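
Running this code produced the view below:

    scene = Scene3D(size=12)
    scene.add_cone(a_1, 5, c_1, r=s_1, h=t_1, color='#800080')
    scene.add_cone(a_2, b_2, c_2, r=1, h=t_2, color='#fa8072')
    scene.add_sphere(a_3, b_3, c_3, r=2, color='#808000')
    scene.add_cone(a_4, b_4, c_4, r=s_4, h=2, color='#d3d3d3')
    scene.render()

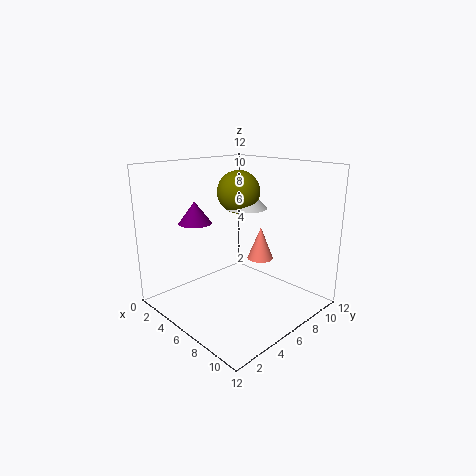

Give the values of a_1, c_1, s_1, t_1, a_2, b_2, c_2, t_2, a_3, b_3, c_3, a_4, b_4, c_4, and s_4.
a_1 = 1.5; c_1 = 6.5; s_1 = 1.5; t_1 = 2; a_2 = 8.5; b_2 = 6; c_2 = 5; t_2 = 2.5; a_3 = 3; b_3 = 9; c_3 = 9; a_4 = 3.5; b_4 = 9.5; c_4 = 7.5; s_4 = 2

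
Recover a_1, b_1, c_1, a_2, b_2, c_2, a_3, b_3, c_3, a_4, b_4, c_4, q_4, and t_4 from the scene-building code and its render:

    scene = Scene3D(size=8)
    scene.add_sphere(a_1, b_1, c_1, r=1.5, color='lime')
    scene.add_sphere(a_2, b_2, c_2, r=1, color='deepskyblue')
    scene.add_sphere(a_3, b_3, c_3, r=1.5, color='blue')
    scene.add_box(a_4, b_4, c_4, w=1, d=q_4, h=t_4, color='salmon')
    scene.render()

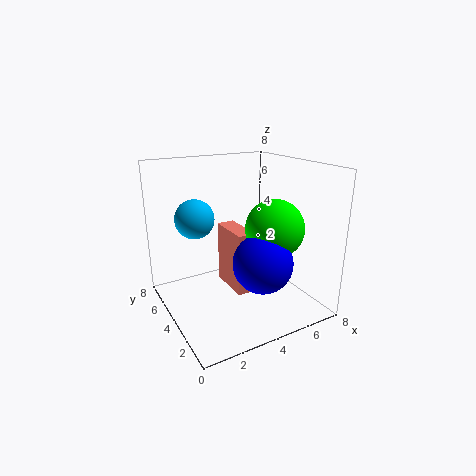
a_1 = 5
b_1 = 2
c_1 = 5
a_2 = 1.5
b_2 = 4
c_2 = 5.5
a_3 = 4
b_3 = 1.5
c_3 = 3.5
a_4 = 3.5
b_4 = 3
c_4 = 1
q_4 = 2.5
t_4 = 3.5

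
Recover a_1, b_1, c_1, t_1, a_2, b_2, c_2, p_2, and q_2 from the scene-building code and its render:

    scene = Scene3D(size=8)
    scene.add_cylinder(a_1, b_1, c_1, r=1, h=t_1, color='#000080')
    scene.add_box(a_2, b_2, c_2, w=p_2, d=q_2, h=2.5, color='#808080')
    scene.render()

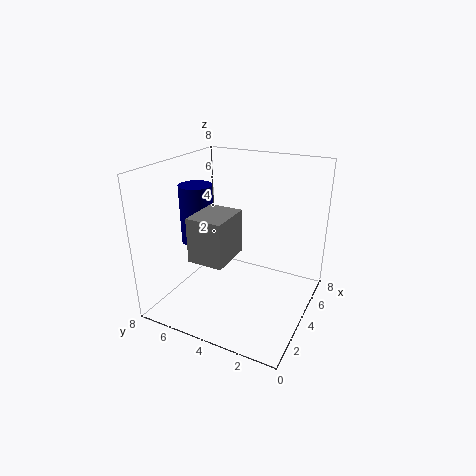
a_1 = 4.5, b_1 = 7, c_1 = 3, t_1 = 3.5, a_2 = 2, b_2 = 4, c_2 = 3, p_2 = 2.5, q_2 = 2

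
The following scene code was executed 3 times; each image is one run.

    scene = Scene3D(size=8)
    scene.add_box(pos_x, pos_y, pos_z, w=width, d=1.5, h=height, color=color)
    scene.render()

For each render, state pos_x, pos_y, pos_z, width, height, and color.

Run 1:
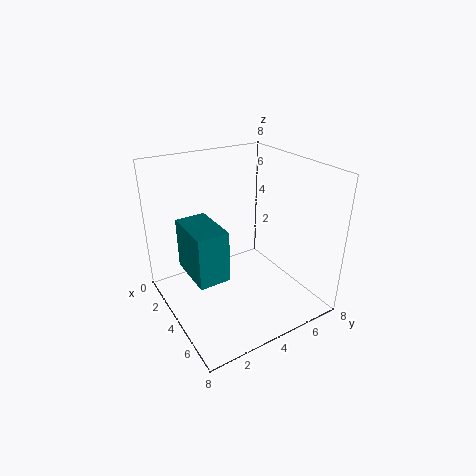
pos_x = 4
pos_y = 0.5
pos_z = 3.5
width = 2.5
height = 2.5
color = 'teal'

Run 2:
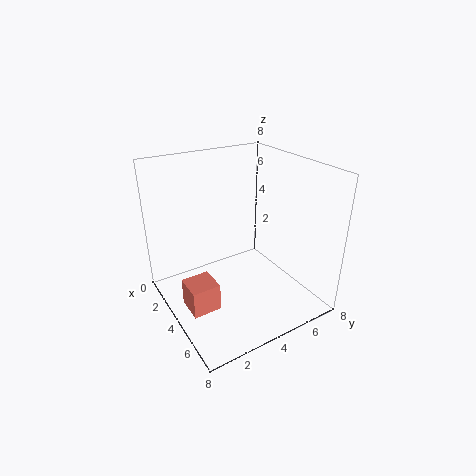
pos_x = 4
pos_y = 0.5
pos_z = 1
width = 1.5
height = 1.5
color = 'salmon'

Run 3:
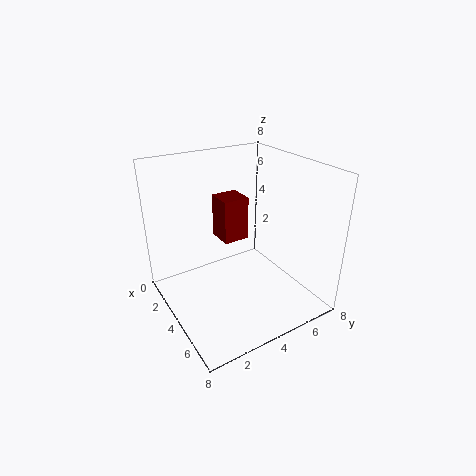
pos_x = 2
pos_y = 3.5
pos_z = 3.5
width = 1.5
height = 2.5
color = 'maroon'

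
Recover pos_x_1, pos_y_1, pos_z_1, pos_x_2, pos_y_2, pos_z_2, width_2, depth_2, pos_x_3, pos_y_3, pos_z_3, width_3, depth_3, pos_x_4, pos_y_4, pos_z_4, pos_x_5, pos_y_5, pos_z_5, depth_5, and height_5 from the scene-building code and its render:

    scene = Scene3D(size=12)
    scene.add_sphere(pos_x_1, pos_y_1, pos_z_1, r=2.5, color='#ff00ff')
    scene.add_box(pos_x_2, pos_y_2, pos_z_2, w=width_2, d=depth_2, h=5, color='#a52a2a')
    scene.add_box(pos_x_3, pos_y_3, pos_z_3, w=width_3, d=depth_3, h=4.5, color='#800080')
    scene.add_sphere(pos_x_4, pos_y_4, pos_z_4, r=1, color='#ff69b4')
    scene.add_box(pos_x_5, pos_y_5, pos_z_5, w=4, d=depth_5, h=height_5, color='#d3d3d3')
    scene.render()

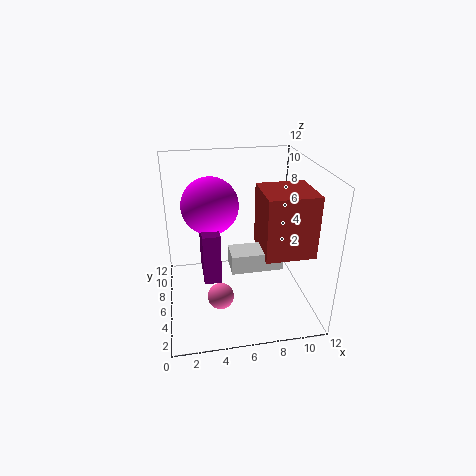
pos_x_1 = 4; pos_y_1 = 8.5; pos_z_1 = 8; pos_x_2 = 7.5; pos_y_2 = 2.5; pos_z_2 = 5.5; width_2 = 4; depth_2 = 4; pos_x_3 = 3; pos_y_3 = 5.5; pos_z_3 = 2; width_3 = 1.5; depth_3 = 4; pos_x_4 = 4; pos_y_4 = 2.5; pos_z_4 = 3; pos_x_5 = 5; pos_y_5 = 3; pos_z_5 = 4.5; depth_5 = 2; height_5 = 1.5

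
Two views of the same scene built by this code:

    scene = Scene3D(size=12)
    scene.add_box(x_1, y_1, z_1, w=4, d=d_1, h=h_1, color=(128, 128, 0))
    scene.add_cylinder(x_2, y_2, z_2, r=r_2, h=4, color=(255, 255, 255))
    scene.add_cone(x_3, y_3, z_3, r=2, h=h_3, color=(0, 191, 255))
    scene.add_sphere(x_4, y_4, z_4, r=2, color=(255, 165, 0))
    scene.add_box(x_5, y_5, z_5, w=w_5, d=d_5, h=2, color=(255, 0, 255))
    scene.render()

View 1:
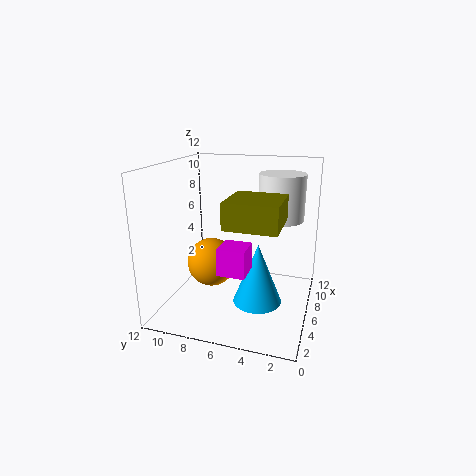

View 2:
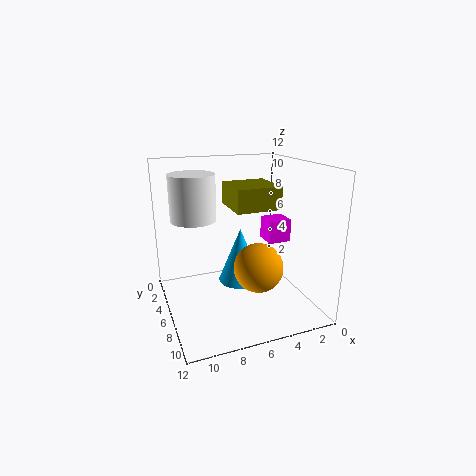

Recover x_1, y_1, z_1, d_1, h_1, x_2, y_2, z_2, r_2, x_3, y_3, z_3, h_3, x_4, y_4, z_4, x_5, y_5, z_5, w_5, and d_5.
x_1 = 2
y_1 = 2
z_1 = 8
d_1 = 4
h_1 = 2
x_2 = 9
y_2 = 3
z_2 = 7
r_2 = 2
x_3 = 5
y_3 = 4
z_3 = 1
h_3 = 5
x_4 = 5
y_4 = 8
z_4 = 4
x_5 = 1
y_5 = 4
z_5 = 5
w_5 = 2
d_5 = 2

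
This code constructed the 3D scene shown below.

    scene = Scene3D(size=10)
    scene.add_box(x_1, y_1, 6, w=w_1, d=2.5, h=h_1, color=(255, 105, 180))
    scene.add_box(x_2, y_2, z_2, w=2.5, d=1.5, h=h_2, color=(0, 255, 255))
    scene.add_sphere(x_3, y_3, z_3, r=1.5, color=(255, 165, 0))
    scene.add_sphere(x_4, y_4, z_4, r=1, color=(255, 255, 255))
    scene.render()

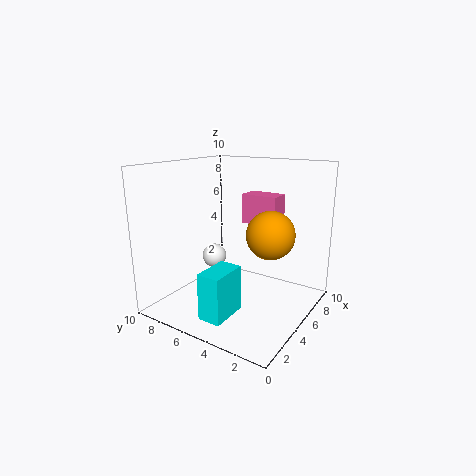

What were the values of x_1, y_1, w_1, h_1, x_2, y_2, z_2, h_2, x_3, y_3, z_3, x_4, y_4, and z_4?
x_1 = 5.5, y_1 = 2.5, w_1 = 1.5, h_1 = 2, x_2 = 0.5, y_2 = 3.5, z_2 = 1, h_2 = 3, x_3 = 4, y_3 = 2, z_3 = 6, x_4 = 7.5, y_4 = 9, z_4 = 2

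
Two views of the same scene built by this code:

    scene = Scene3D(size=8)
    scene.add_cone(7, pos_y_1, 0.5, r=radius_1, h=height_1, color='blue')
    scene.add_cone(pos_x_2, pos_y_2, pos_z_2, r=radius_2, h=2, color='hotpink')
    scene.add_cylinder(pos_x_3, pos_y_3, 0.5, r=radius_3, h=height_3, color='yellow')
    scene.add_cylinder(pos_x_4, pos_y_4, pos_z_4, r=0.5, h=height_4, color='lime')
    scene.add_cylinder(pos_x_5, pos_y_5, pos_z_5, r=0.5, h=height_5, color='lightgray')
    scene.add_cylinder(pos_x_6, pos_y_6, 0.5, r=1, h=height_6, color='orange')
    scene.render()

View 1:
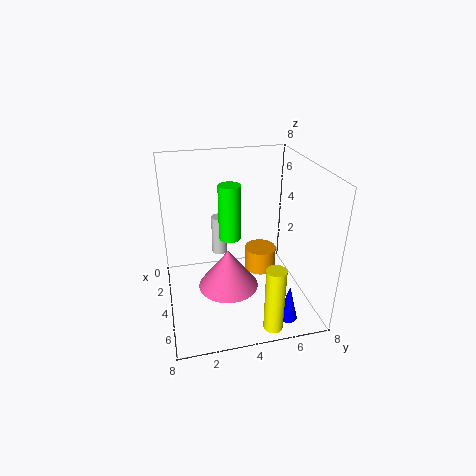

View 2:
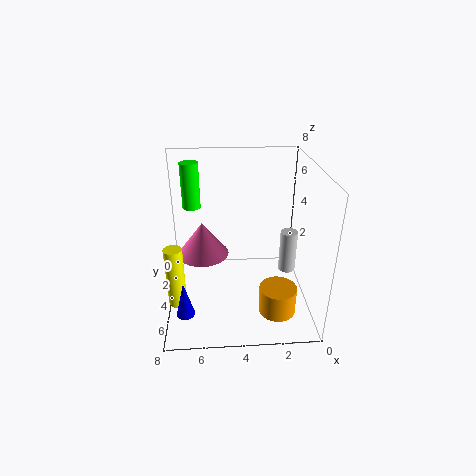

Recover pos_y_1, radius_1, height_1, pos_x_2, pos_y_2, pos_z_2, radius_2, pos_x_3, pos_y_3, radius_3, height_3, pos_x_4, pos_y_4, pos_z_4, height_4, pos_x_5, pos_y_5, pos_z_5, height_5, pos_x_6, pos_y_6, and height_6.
pos_y_1 = 6
radius_1 = 0.5
height_1 = 2
pos_x_2 = 6
pos_y_2 = 3
pos_z_2 = 2.5
radius_2 = 1.5
pos_x_3 = 7.5
pos_y_3 = 5
radius_3 = 0.5
height_3 = 3.5
pos_x_4 = 6.5
pos_y_4 = 3
pos_z_4 = 5.5
height_4 = 2.5
pos_x_5 = 1
pos_y_5 = 3.5
pos_z_5 = 1.5
height_5 = 2.5
pos_x_6 = 2
pos_y_6 = 6
height_6 = 1.5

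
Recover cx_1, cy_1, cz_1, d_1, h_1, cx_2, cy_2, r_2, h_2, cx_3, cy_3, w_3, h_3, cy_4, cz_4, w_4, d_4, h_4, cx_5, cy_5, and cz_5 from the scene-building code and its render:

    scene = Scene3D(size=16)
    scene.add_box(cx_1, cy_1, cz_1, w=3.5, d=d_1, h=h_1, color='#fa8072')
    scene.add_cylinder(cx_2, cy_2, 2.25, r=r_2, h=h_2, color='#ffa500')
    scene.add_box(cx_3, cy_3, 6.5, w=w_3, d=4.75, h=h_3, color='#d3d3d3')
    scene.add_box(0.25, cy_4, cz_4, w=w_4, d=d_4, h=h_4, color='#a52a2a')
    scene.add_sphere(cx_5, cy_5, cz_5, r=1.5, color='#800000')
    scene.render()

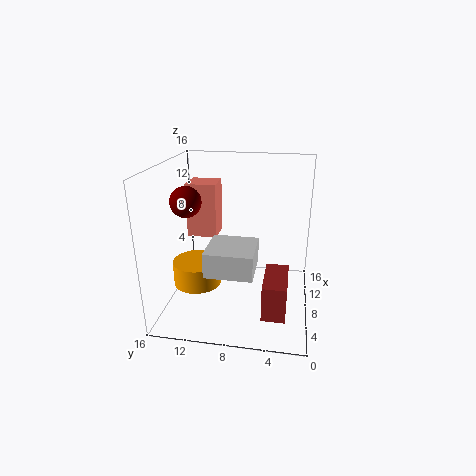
cx_1 = 12
cy_1 = 11.5
cz_1 = 6
d_1 = 3.75
h_1 = 6.75
cx_2 = 7.5
cy_2 = 12.75
r_2 = 2.75
h_2 = 2.75
cx_3 = 1.5
cy_3 = 5.5
w_3 = 4.75
h_3 = 2.5
cy_4 = 2.25
cz_4 = 3.25
w_4 = 4.75
d_4 = 2.25
h_4 = 3.5
cx_5 = 3.75
cy_5 = 12.25
cz_5 = 13.25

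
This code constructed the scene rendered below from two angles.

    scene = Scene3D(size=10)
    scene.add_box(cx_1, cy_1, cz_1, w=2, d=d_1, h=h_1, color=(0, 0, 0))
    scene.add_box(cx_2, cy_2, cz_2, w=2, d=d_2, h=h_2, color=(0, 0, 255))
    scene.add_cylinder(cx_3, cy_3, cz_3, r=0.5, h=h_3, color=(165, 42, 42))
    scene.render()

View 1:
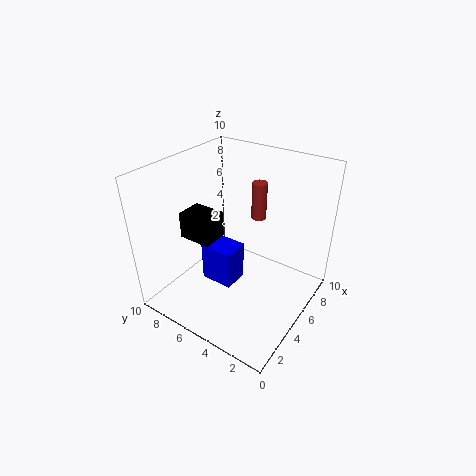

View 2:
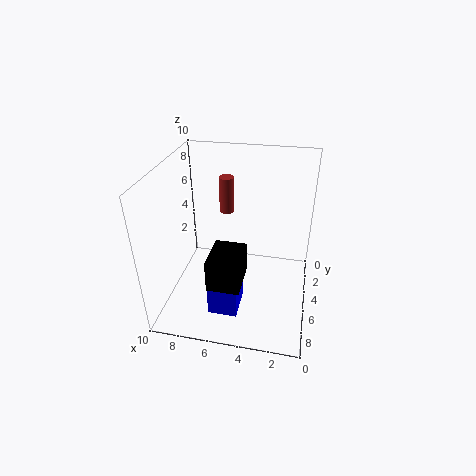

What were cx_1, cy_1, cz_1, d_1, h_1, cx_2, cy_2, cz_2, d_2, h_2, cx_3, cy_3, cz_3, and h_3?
cx_1 = 4; cy_1 = 7; cz_1 = 4; d_1 = 2.5; h_1 = 2; cx_2 = 4.5; cy_2 = 5.5; cz_2 = 0.5; d_2 = 2.5; h_2 = 3; cx_3 = 6; cy_3 = 4; cz_3 = 6.5; h_3 = 2.5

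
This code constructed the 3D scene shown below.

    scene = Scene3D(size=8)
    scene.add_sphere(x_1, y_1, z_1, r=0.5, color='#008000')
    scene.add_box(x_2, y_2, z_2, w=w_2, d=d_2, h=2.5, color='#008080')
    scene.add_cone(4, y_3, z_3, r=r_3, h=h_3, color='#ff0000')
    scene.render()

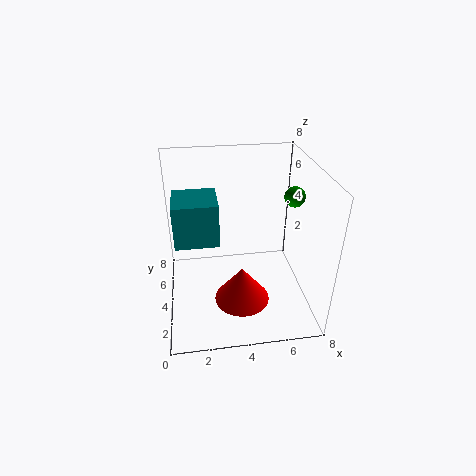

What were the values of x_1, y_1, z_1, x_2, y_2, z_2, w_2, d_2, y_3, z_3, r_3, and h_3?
x_1 = 6.5, y_1 = 2.5, z_1 = 7, x_2 = 0.5, y_2 = 4, z_2 = 3.5, w_2 = 2.5, d_2 = 2.5, y_3 = 2.5, z_3 = 1, r_3 = 1.5, h_3 = 2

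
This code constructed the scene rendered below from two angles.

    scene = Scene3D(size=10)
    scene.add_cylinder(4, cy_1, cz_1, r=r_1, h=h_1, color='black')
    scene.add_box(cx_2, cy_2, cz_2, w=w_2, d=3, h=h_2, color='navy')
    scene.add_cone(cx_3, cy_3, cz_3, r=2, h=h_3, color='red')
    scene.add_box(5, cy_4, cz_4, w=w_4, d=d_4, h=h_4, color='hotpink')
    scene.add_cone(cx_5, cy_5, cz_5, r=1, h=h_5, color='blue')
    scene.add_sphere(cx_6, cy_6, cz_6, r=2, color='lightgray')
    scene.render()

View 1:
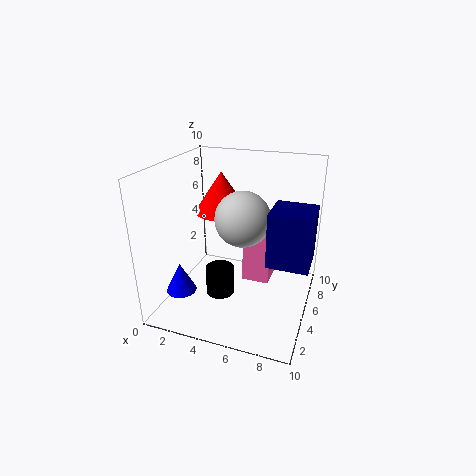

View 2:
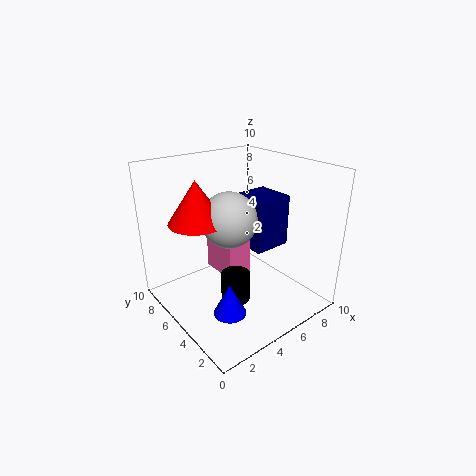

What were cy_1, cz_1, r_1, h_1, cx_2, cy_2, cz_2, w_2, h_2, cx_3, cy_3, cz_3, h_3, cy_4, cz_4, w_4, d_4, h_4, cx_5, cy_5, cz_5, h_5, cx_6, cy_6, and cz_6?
cy_1 = 4; cz_1 = 1; r_1 = 1; h_1 = 2; cx_2 = 7; cy_2 = 5; cz_2 = 3; w_2 = 3; h_2 = 4; cx_3 = 3; cy_3 = 7; cz_3 = 6; h_3 = 3; cy_4 = 6; cz_4 = 1; w_4 = 2; d_4 = 3; h_4 = 4; cx_5 = 2; cy_5 = 2; cz_5 = 2; h_5 = 2; cx_6 = 5; cy_6 = 6; cz_6 = 6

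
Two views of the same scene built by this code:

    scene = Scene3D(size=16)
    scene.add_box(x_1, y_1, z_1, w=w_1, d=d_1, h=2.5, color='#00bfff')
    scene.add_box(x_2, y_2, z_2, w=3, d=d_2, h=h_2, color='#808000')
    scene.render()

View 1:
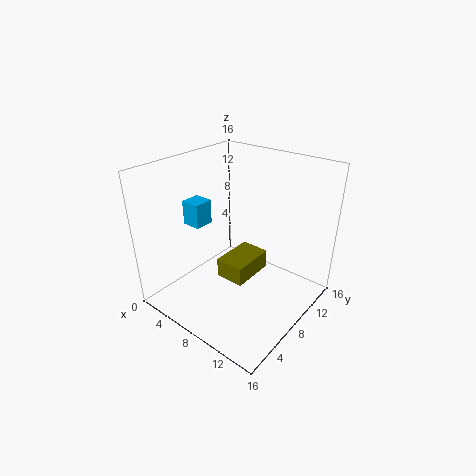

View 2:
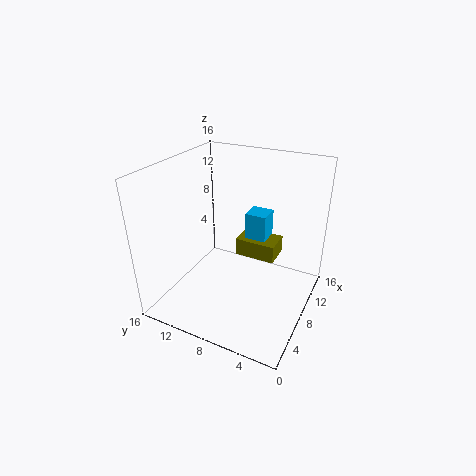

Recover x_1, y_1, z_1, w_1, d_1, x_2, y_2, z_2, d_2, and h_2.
x_1 = 4.5; y_1 = 3.5; z_1 = 10.5; w_1 = 2; d_1 = 2; x_2 = 8.5; y_2 = 4; z_2 = 5.5; d_2 = 4.5; h_2 = 2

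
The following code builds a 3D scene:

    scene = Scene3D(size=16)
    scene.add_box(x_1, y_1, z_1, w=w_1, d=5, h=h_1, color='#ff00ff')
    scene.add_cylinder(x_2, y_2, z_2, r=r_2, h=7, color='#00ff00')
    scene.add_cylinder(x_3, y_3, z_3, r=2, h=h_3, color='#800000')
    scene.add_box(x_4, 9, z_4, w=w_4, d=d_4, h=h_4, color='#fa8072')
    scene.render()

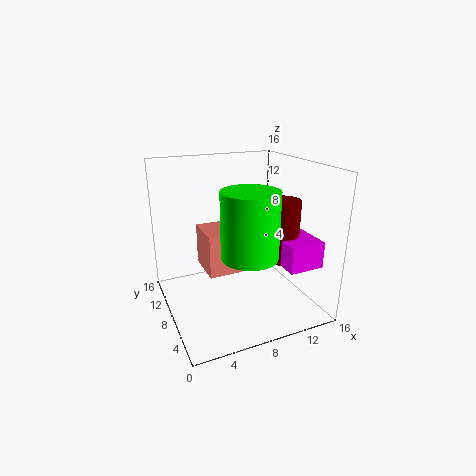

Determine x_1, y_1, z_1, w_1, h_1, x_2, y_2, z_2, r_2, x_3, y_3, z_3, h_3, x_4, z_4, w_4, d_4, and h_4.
x_1 = 12
y_1 = 3
z_1 = 5
w_1 = 4
h_1 = 3
x_2 = 8
y_2 = 5
z_2 = 7
r_2 = 3
x_3 = 13
y_3 = 7
z_3 = 5
h_3 = 7
x_4 = 5
z_4 = 3
w_4 = 4
d_4 = 5
h_4 = 5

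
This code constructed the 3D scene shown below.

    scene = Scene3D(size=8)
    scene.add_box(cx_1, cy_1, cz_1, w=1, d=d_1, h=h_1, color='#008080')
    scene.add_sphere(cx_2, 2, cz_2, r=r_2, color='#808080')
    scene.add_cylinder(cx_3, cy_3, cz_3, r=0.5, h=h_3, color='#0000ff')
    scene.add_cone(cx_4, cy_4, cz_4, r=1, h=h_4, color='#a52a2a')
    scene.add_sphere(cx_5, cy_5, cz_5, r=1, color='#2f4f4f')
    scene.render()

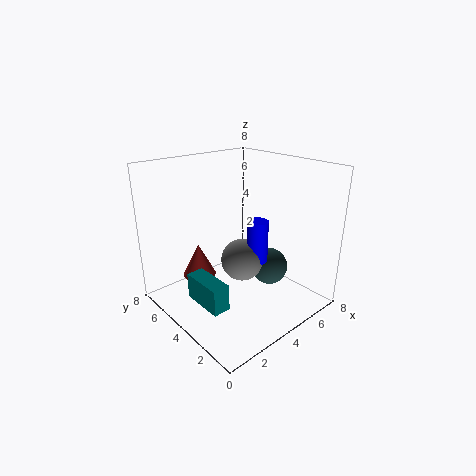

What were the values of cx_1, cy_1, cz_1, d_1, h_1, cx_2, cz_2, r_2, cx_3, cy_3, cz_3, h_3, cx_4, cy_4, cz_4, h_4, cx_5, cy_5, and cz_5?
cx_1 = 1.5
cy_1 = 3
cz_1 = 0.5
d_1 = 2.5
h_1 = 1.5
cx_2 = 2.5
cz_2 = 4
r_2 = 1
cx_3 = 3
cy_3 = 1.5
cz_3 = 4
h_3 = 2
cx_4 = 3
cy_4 = 6.5
cz_4 = 1
h_4 = 2
cx_5 = 5
cy_5 = 2.5
cz_5 = 2.5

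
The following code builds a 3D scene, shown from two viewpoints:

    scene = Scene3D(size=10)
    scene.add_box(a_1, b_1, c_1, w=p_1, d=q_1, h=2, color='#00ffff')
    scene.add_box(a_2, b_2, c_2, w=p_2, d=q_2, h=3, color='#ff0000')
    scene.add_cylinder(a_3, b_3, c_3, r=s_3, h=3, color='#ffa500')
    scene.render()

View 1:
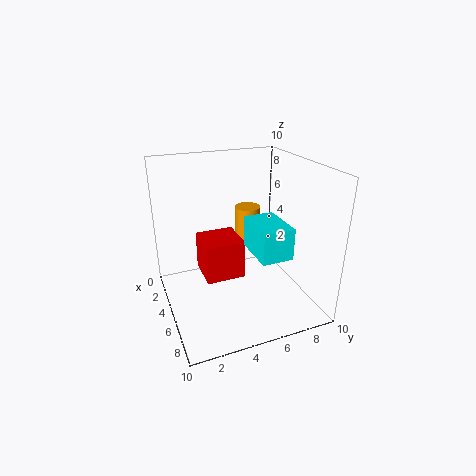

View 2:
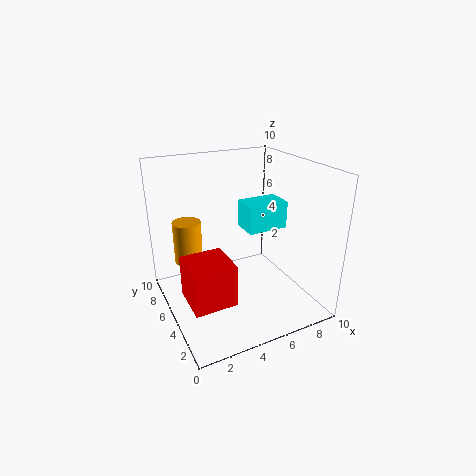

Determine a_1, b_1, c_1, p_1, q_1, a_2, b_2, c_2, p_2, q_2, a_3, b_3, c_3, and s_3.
a_1 = 6; b_1 = 5; c_1 = 5; p_1 = 3; q_1 = 2; a_2 = 1; b_2 = 3; c_2 = 1; p_2 = 3; q_2 = 3; a_3 = 2; b_3 = 7; c_3 = 3; s_3 = 1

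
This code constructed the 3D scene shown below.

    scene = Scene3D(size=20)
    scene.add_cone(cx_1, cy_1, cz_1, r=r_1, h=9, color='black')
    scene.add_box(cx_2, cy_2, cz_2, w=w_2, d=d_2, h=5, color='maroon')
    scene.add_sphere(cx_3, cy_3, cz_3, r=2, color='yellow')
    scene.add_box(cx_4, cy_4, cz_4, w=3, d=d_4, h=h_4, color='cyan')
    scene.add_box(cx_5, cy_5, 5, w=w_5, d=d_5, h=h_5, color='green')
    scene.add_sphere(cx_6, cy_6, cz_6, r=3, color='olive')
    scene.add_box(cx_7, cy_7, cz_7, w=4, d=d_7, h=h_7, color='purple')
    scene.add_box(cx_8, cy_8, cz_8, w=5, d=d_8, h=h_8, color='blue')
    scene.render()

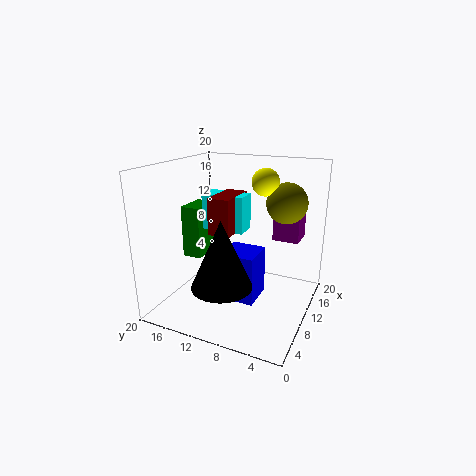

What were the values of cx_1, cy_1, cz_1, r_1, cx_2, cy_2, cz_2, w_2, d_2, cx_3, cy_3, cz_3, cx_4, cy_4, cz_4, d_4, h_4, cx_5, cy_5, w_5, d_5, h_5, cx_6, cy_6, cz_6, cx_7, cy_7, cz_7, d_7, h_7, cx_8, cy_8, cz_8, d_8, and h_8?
cx_1 = 5; cy_1 = 10; cz_1 = 5; r_1 = 4; cx_2 = 7; cy_2 = 10; cz_2 = 11; w_2 = 6; d_2 = 3; cx_3 = 15; cy_3 = 8; cz_3 = 17; cx_4 = 9; cy_4 = 9; cz_4 = 11; d_4 = 6; h_4 = 5; cx_5 = 11; cy_5 = 17; w_5 = 5; d_5 = 3; h_5 = 8; cx_6 = 16; cy_6 = 5; cz_6 = 14; cx_7 = 16; cy_7 = 3; cz_7 = 8; d_7 = 4; h_7 = 6; cx_8 = 8; cy_8 = 7; cz_8 = 1; d_8 = 5; h_8 = 7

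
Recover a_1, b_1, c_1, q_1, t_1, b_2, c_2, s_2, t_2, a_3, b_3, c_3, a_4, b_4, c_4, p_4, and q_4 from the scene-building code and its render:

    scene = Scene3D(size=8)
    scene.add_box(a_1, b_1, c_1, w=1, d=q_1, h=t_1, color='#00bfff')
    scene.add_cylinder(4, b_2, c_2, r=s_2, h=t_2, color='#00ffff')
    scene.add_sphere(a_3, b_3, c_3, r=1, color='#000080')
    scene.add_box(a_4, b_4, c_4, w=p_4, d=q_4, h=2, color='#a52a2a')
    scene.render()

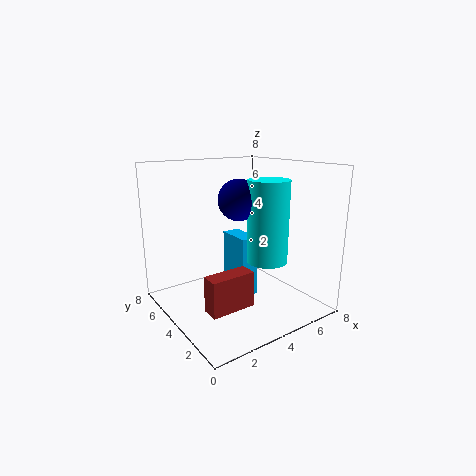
a_1 = 4, b_1 = 3.5, c_1 = 0.5, q_1 = 2, t_1 = 3.5, b_2 = 1.5, c_2 = 3.5, s_2 = 1, t_2 = 4, a_3 = 3, b_3 = 2.5, c_3 = 6.5, a_4 = 1.5, b_4 = 2.5, c_4 = 0.5, p_4 = 2.5, q_4 = 1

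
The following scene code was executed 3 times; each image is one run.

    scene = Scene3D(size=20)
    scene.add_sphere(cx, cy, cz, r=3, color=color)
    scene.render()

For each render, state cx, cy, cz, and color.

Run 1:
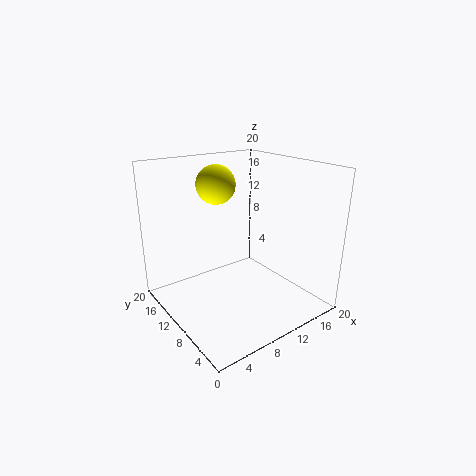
cx = 11; cy = 17; cz = 16; color = 'yellow'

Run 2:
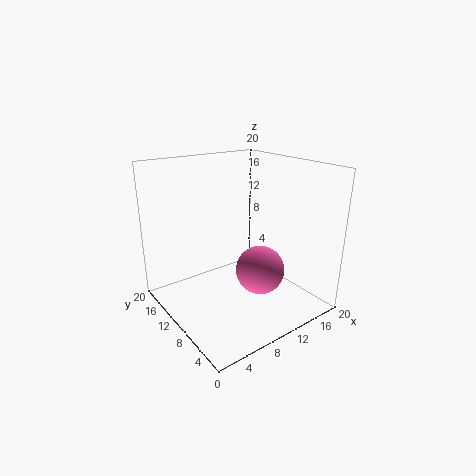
cx = 9; cy = 4; cz = 8; color = 'hotpink'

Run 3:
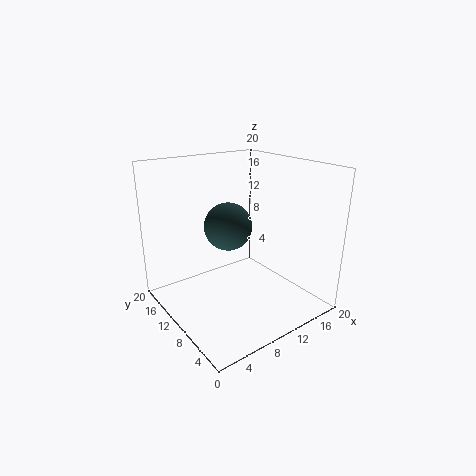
cx = 7; cy = 8; cz = 13; color = 'darkslategray'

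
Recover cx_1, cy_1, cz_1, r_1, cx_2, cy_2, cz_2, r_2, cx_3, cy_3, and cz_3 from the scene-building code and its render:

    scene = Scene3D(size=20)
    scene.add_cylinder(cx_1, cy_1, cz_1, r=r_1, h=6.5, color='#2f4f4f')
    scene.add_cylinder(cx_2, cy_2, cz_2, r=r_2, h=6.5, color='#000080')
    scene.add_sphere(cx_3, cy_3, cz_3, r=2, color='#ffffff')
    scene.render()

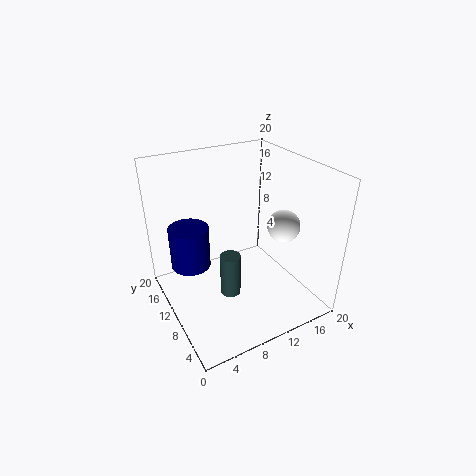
cx_1 = 9; cy_1 = 10.5; cz_1 = 0.5; r_1 = 1.5; cx_2 = 5; cy_2 = 16; cz_2 = 3.5; r_2 = 3; cx_3 = 13; cy_3 = 4; cz_3 = 14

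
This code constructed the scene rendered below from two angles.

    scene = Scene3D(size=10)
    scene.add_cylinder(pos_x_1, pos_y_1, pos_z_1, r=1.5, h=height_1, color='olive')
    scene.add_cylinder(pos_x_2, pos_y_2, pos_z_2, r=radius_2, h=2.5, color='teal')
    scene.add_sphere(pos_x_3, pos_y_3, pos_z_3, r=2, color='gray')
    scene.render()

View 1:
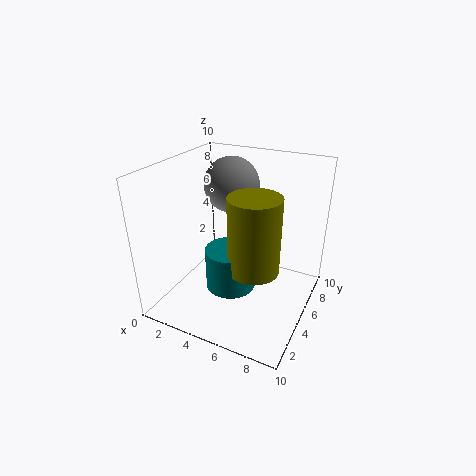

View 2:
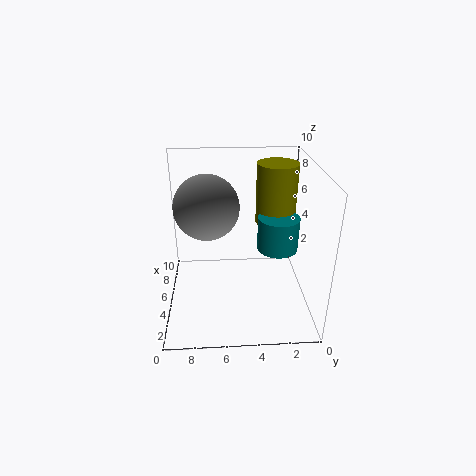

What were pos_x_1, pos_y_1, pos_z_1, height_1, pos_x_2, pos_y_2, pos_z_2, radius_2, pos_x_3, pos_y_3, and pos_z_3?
pos_x_1 = 7.5, pos_y_1 = 2, pos_z_1 = 5, height_1 = 4.5, pos_x_2 = 6, pos_y_2 = 2, pos_z_2 = 3.5, radius_2 = 1.5, pos_x_3 = 3.5, pos_y_3 = 7, pos_z_3 = 8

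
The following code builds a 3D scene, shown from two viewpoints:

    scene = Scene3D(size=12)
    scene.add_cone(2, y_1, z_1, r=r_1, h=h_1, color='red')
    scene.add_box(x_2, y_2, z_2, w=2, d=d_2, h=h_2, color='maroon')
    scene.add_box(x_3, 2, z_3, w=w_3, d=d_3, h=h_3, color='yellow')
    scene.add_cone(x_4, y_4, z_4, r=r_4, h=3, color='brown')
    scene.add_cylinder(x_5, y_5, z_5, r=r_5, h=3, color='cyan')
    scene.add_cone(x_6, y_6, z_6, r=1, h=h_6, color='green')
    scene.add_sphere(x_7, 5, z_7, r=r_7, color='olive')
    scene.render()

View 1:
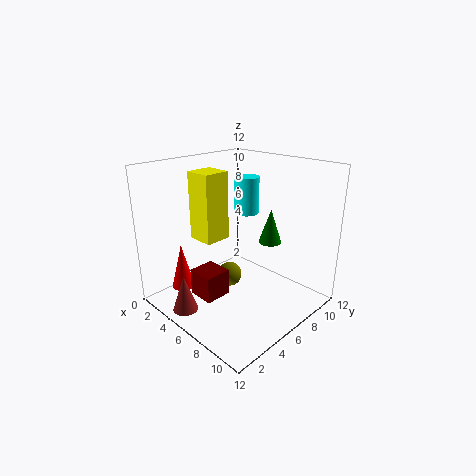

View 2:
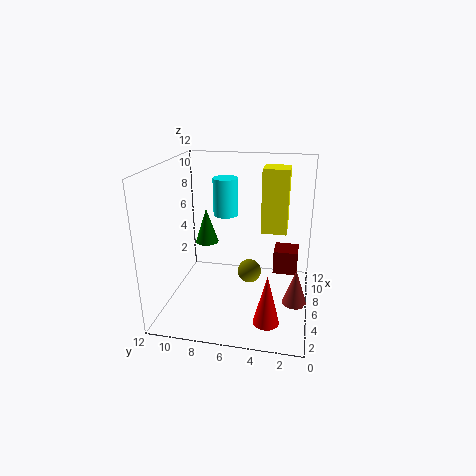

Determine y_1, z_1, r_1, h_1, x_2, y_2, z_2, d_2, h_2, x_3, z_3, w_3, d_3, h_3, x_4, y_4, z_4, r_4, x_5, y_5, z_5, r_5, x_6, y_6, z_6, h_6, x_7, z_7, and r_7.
y_1 = 3, z_1 = 1, r_1 = 1, h_1 = 4, x_2 = 6, y_2 = 1, z_2 = 3, d_2 = 2, h_2 = 2, x_3 = 5, z_3 = 7, w_3 = 2, d_3 = 2, h_3 = 5, x_4 = 5, y_4 = 1, z_4 = 1, r_4 = 1, x_5 = 6, y_5 = 7, z_5 = 8, r_5 = 1, x_6 = 7, y_6 = 9, z_6 = 5, h_6 = 3, x_7 = 6, z_7 = 3, r_7 = 1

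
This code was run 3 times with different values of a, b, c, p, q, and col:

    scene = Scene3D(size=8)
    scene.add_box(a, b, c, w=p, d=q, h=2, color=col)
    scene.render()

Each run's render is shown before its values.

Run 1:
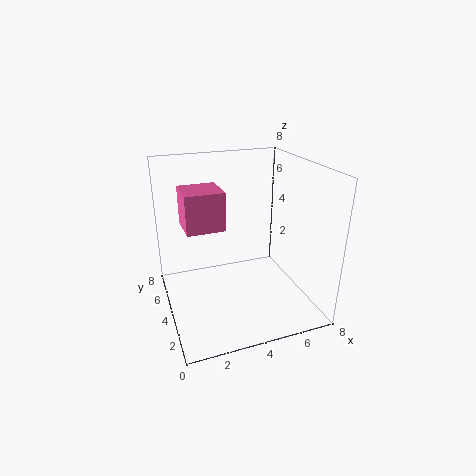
a = 1, b = 3, c = 5, p = 2, q = 2, col = 'hotpink'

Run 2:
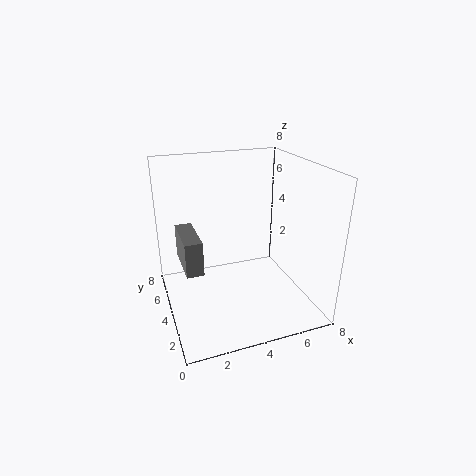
a = 1, b = 4, c = 2, p = 1, q = 3, col = 'gray'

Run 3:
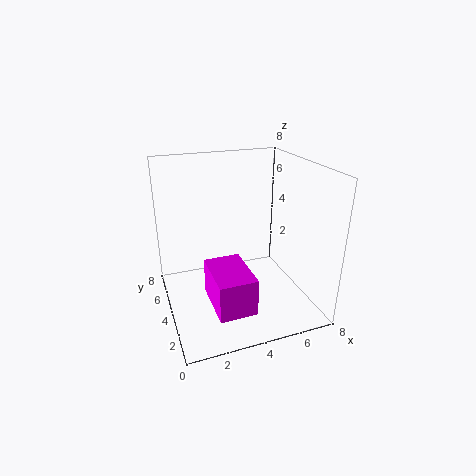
a = 2, b = 1, c = 1, p = 2, q = 3, col = 'magenta'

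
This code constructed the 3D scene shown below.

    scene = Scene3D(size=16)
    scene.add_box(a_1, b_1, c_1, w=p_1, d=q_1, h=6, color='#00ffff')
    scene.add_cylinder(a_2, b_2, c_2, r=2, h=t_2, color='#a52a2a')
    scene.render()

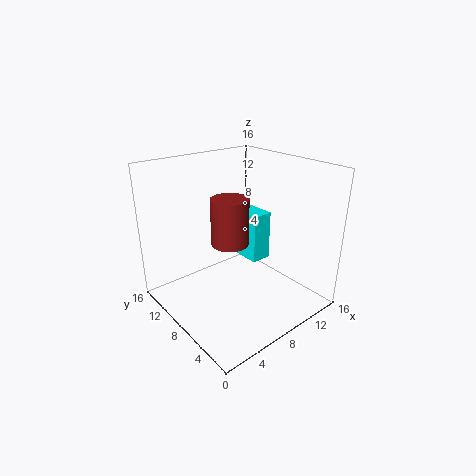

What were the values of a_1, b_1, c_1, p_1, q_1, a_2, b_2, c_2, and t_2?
a_1 = 11; b_1 = 8.5; c_1 = 3.5; p_1 = 2.5; q_1 = 4.5; a_2 = 6.5; b_2 = 7.5; c_2 = 8; t_2 = 5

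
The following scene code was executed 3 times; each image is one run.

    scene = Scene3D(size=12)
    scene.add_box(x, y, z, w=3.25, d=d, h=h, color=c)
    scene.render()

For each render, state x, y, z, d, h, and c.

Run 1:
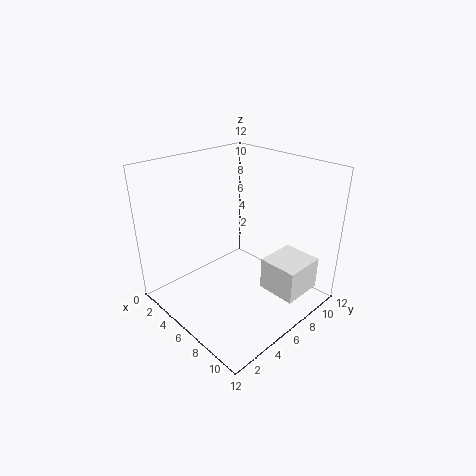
x = 8, y = 6.75, z = 1.75, d = 3.5, h = 2.75, c = 'white'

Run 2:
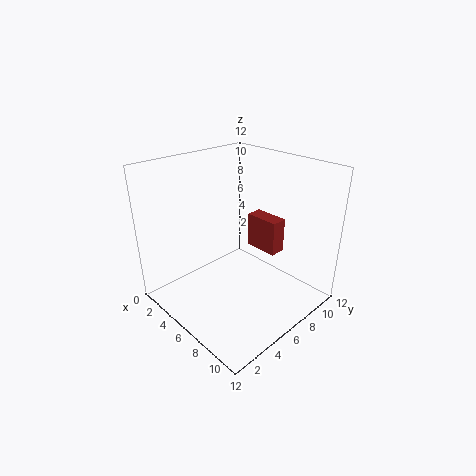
x = 3.5, y = 9.75, z = 3, d = 1.5, h = 3.25, c = 'brown'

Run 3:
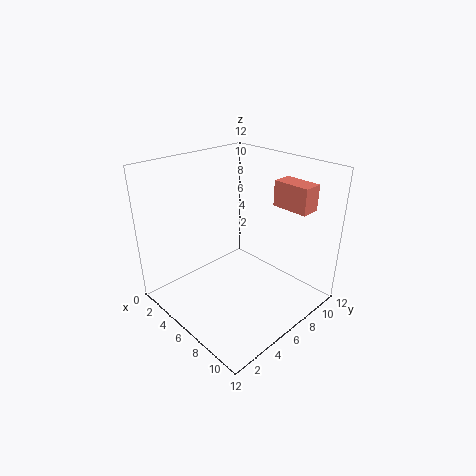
x = 6.5, y = 9.75, z = 8, d = 1.75, h = 2.25, c = 'salmon'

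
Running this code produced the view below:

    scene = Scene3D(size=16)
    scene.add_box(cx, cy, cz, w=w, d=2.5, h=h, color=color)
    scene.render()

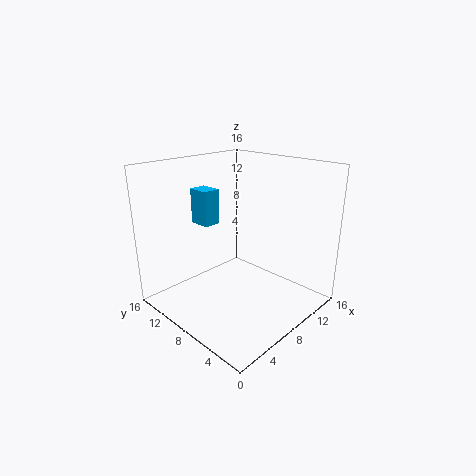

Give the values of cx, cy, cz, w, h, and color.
cx = 6, cy = 11, cz = 9, w = 2, h = 4, color = 'deepskyblue'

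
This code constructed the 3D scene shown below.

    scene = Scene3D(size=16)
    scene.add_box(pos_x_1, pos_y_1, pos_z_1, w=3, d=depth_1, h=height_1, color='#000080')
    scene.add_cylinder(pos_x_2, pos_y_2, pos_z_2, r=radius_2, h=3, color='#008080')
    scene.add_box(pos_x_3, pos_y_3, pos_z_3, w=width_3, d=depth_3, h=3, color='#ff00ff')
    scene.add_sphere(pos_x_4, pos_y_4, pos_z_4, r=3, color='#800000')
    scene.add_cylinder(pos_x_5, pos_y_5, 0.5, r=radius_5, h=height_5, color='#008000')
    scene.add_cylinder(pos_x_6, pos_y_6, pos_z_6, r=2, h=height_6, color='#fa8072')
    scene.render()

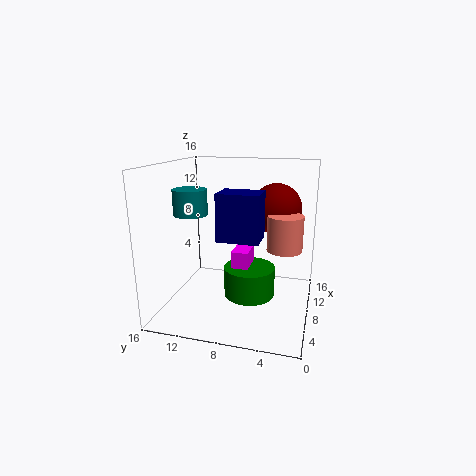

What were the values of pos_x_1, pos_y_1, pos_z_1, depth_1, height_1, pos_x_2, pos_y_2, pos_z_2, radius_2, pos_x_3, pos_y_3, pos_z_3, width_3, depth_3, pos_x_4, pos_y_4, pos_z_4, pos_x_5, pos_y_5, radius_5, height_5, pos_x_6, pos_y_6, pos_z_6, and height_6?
pos_x_1 = 2, pos_y_1 = 4.5, pos_z_1 = 9.5, depth_1 = 4, height_1 = 4.5, pos_x_2 = 9, pos_y_2 = 14, pos_z_2 = 10, radius_2 = 2, pos_x_3 = 8.5, pos_y_3 = 7, pos_z_3 = 3, width_3 = 3.5, depth_3 = 2, pos_x_4 = 12.5, pos_y_4 = 4.5, pos_z_4 = 10.5, pos_x_5 = 9.5, pos_y_5 = 7, radius_5 = 3, height_5 = 3.5, pos_x_6 = 9.5, pos_y_6 = 3, pos_z_6 = 6.5, height_6 = 4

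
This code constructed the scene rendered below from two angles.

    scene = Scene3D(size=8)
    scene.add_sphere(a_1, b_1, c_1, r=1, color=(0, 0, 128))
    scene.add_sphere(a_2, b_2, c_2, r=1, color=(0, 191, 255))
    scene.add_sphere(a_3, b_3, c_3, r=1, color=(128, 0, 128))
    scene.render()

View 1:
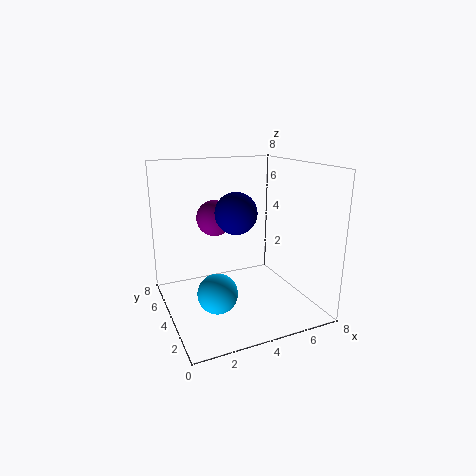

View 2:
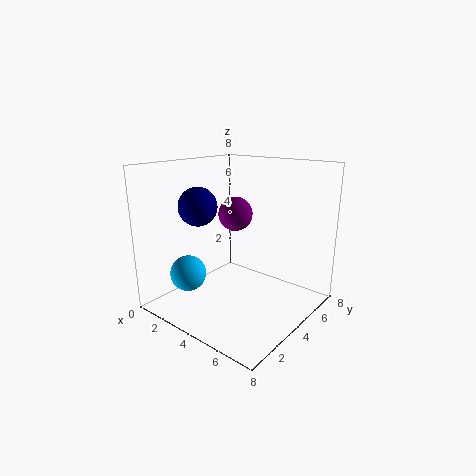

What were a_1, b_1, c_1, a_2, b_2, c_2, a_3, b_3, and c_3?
a_1 = 3, b_1 = 2, c_1 = 6, a_2 = 2, b_2 = 2, c_2 = 2, a_3 = 3, b_3 = 5, c_3 = 5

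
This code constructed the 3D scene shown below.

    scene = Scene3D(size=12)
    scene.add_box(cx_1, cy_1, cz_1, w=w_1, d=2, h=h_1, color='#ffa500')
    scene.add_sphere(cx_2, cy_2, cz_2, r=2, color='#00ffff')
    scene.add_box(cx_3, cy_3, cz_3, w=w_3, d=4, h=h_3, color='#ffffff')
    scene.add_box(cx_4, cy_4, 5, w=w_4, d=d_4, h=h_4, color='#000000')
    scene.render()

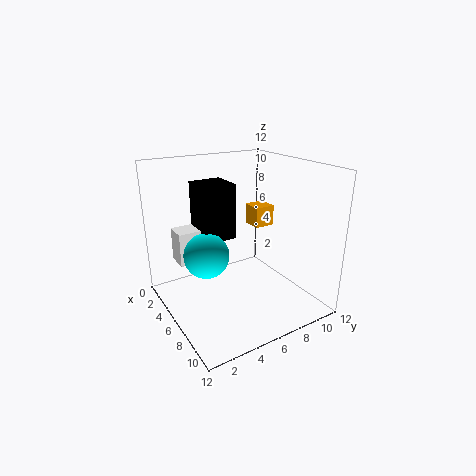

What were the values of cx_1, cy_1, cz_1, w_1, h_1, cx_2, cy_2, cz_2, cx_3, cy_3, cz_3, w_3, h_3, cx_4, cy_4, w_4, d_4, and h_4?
cx_1 = 1
cy_1 = 10
cz_1 = 5
w_1 = 2
h_1 = 2
cx_2 = 4
cy_2 = 4
cz_2 = 4
cx_3 = 1
cy_3 = 2
cz_3 = 3
w_3 = 2
h_3 = 3
cx_4 = 1
cy_4 = 4
w_4 = 3
d_4 = 3
h_4 = 5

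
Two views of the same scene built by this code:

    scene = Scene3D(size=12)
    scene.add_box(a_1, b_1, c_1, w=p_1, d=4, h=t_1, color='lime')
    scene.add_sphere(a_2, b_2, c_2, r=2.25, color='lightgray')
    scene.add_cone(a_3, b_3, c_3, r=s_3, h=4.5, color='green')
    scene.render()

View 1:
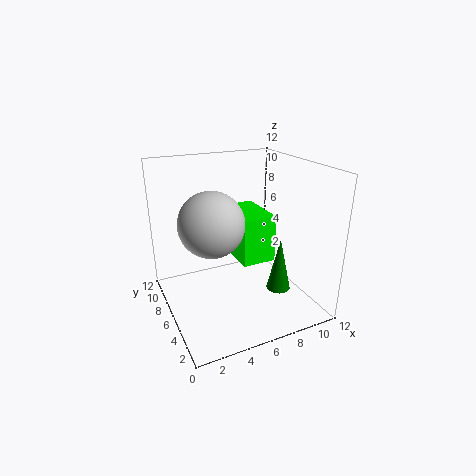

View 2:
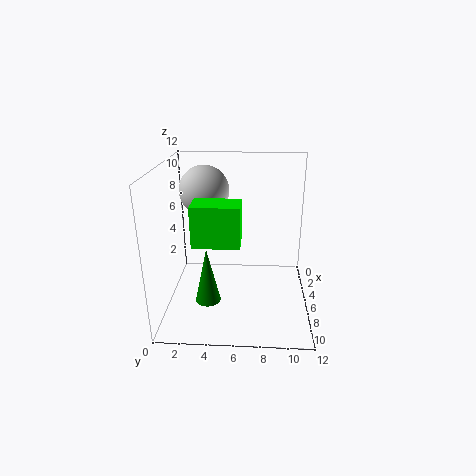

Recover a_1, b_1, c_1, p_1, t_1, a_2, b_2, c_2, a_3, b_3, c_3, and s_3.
a_1 = 4.75; b_1 = 2.25; c_1 = 5.5; p_1 = 2.5; t_1 = 3.5; a_2 = 2.5; b_2 = 2.75; c_2 = 9; a_3 = 8.75; b_3 = 3.75; c_3 = 1.75; s_3 = 1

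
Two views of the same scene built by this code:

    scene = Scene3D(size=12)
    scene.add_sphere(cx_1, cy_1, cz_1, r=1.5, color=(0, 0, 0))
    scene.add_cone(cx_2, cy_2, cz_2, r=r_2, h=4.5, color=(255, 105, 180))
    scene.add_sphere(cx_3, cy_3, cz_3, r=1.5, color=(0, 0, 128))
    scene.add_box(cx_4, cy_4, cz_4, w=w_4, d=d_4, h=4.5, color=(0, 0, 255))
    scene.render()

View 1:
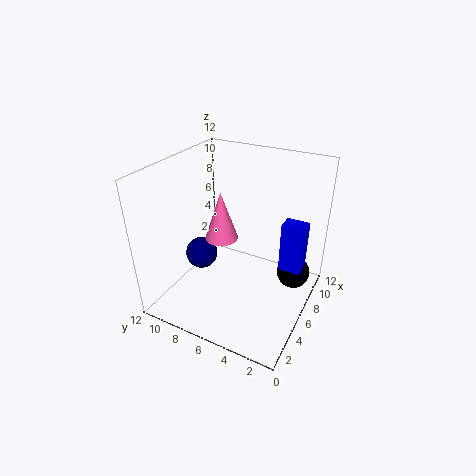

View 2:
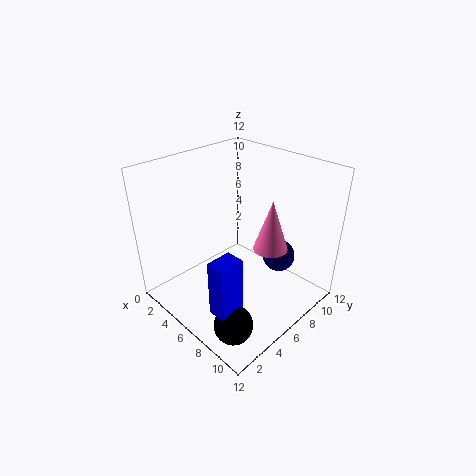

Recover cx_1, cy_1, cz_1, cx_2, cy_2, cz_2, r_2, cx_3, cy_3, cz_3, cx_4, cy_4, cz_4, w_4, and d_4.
cx_1 = 9.5
cy_1 = 2
cz_1 = 1.5
cx_2 = 7.5
cy_2 = 8.5
cz_2 = 4.5
r_2 = 1.5
cx_3 = 7
cy_3 = 10.5
cz_3 = 2.5
cx_4 = 8
cy_4 = 1
cz_4 = 2.5
w_4 = 1.5
d_4 = 2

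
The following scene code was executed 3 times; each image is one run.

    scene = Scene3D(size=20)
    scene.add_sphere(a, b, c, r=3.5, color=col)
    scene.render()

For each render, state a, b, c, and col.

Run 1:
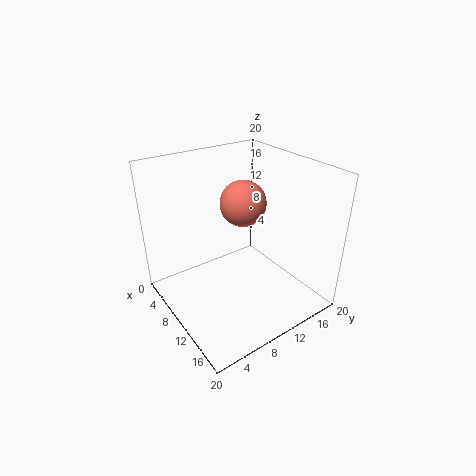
a = 6
b = 13.75
c = 12.75
col = 'salmon'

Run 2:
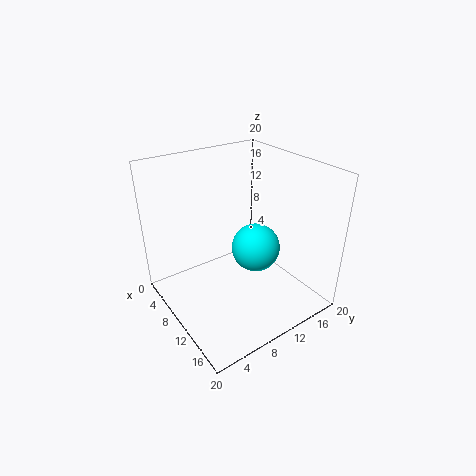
a = 10.25
b = 13
c = 7.5
col = 'cyan'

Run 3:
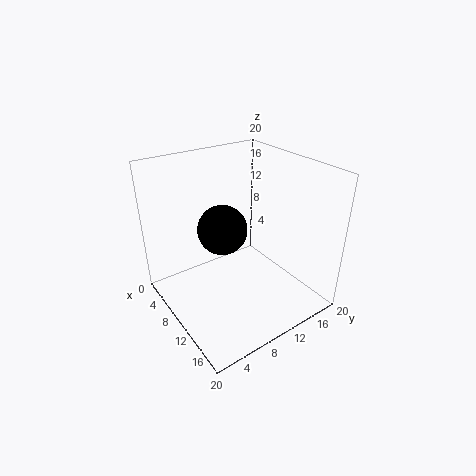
a = 8
b = 8.75
c = 10.75
col = 'black'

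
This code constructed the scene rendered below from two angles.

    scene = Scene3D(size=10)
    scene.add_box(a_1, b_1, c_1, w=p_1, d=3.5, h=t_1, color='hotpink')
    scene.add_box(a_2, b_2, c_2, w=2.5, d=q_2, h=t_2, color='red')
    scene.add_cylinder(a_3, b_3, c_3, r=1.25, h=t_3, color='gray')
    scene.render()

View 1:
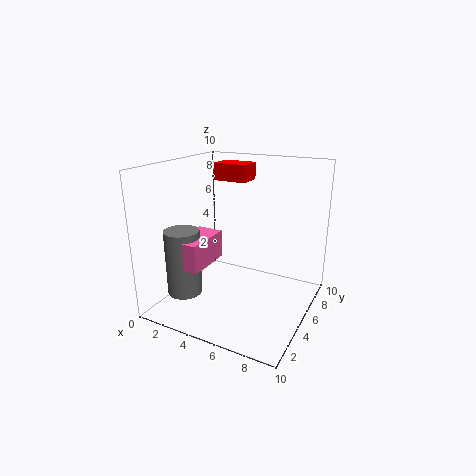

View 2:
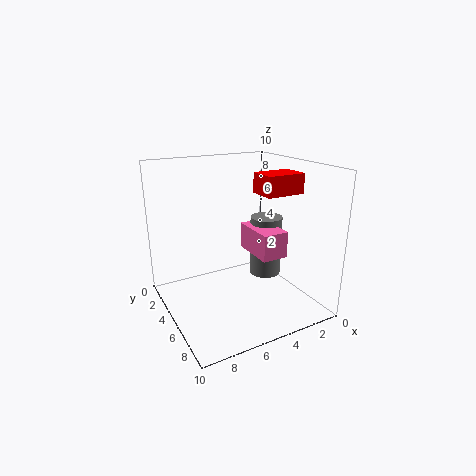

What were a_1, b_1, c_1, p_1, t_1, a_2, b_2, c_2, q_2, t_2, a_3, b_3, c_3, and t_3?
a_1 = 1.25; b_1 = 2.25; c_1 = 3; p_1 = 2; t_1 = 2; a_2 = 2.25; b_2 = 6.5; c_2 = 8.5; q_2 = 1.75; t_2 = 1.25; a_3 = 1.5; b_3 = 3.25; c_3 = 0.75; t_3 = 4.75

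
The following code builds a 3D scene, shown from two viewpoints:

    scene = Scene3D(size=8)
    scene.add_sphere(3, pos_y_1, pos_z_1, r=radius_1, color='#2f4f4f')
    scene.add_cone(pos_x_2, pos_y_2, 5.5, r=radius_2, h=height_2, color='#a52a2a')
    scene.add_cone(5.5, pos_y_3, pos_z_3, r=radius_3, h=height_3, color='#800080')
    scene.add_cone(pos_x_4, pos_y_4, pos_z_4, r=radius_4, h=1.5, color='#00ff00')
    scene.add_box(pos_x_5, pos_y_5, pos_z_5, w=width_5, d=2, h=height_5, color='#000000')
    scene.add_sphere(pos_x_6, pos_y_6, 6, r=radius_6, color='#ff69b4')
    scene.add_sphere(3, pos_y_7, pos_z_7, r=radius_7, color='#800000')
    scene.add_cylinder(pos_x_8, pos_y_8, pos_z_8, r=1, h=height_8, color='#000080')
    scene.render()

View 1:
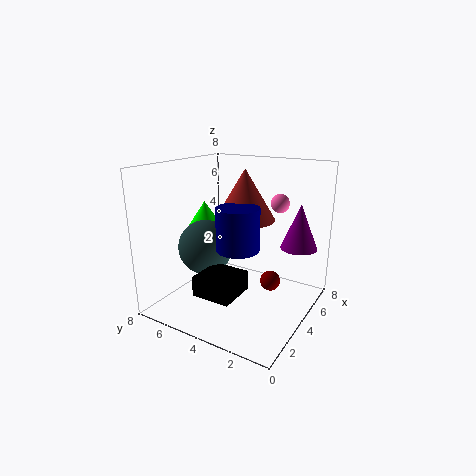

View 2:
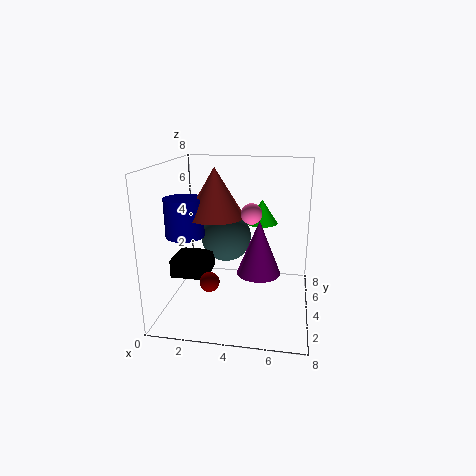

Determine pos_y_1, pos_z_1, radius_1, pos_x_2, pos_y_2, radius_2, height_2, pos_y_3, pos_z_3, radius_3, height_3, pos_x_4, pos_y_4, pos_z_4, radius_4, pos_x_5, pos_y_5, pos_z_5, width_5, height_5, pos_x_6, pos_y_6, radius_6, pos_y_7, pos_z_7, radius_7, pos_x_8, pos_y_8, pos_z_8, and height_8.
pos_y_1 = 5.5; pos_z_1 = 3.5; radius_1 = 1.5; pos_x_2 = 3; pos_y_2 = 3; radius_2 = 1.5; height_2 = 2.5; pos_y_3 = 1; pos_z_3 = 3.5; radius_3 = 1; height_3 = 2.5; pos_x_4 = 5; pos_y_4 = 7; pos_z_4 = 4; radius_4 = 1; pos_x_5 = 0.5; pos_y_5 = 2.5; pos_z_5 = 2; width_5 = 2; height_5 = 1; pos_x_6 = 5; pos_y_6 = 2; radius_6 = 0.5; pos_y_7 = 1.5; pos_z_7 = 2.5; radius_7 = 0.5; pos_x_8 = 1.5; pos_y_8 = 2.5; pos_z_8 = 4.5; height_8 = 2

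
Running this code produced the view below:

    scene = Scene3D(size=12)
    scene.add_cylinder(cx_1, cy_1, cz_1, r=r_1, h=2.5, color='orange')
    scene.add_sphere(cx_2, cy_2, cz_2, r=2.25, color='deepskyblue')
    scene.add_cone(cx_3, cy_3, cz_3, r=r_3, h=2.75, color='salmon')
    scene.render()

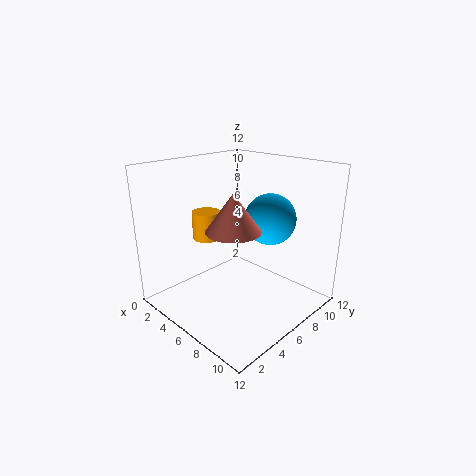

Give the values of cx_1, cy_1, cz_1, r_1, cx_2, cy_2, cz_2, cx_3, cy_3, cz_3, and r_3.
cx_1 = 2.25; cy_1 = 5.75; cz_1 = 5; r_1 = 1.25; cx_2 = 6.75; cy_2 = 9.25; cz_2 = 7; cx_3 = 8.25; cy_3 = 3.25; cz_3 = 8; r_3 = 2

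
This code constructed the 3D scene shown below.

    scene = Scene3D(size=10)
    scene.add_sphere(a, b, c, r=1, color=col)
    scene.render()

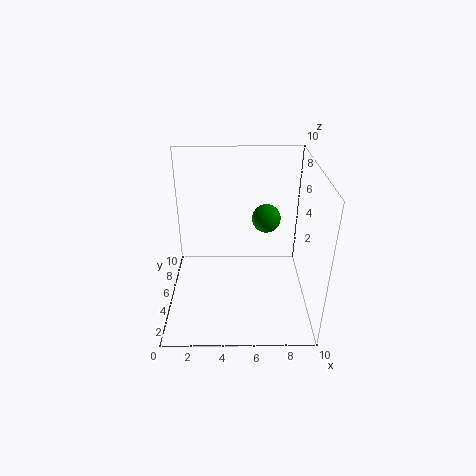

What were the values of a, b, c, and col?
a = 7
b = 6
c = 6
col = 'green'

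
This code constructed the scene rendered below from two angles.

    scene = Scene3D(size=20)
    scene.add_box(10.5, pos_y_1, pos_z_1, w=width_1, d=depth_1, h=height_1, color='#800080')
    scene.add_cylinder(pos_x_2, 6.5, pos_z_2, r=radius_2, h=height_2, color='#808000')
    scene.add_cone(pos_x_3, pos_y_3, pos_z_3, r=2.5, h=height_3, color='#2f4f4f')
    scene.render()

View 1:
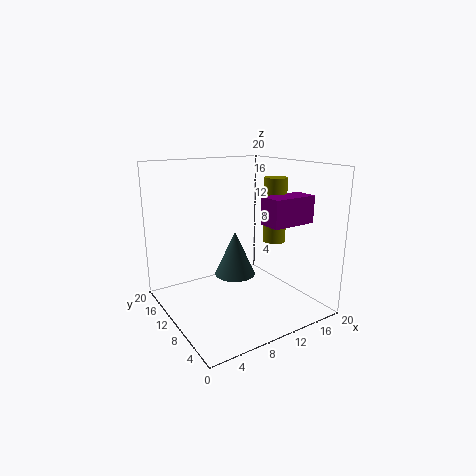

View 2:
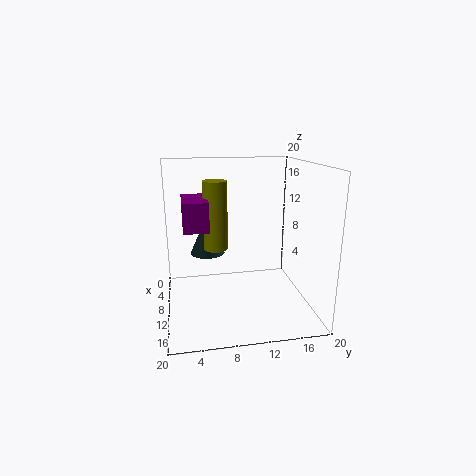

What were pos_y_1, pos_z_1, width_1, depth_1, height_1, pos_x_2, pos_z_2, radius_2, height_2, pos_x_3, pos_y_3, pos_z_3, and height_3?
pos_y_1 = 2.5, pos_z_1 = 13, width_1 = 6, depth_1 = 3, height_1 = 3.5, pos_x_2 = 13.5, pos_z_2 = 10, radius_2 = 1.5, height_2 = 8.5, pos_x_3 = 7, pos_y_3 = 6, pos_z_3 = 7, height_3 = 5.5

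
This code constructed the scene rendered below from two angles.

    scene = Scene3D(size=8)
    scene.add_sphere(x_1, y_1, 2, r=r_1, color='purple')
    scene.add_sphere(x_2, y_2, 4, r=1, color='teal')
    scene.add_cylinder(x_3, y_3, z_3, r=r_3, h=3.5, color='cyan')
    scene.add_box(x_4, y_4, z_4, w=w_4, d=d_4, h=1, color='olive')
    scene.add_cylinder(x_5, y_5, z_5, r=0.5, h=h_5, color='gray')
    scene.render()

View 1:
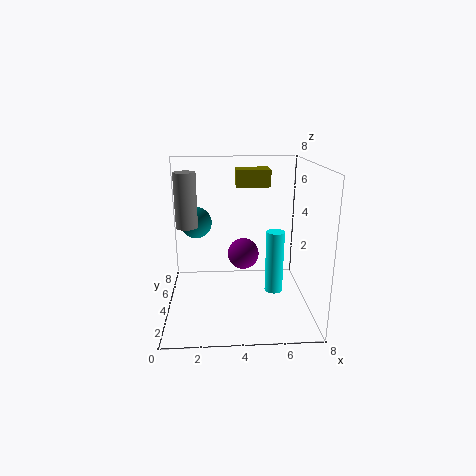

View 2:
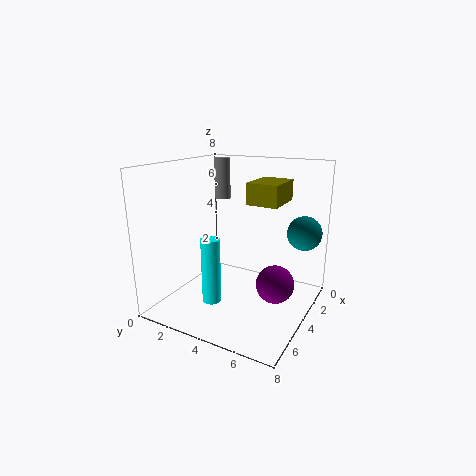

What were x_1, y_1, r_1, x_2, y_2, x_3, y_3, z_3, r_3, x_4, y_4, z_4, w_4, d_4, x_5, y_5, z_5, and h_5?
x_1 = 4.5
y_1 = 6.5
r_1 = 1
x_2 = 1.5
y_2 = 7
x_3 = 6
y_3 = 3.5
z_3 = 1
r_3 = 0.5
x_4 = 4
y_4 = 5.5
z_4 = 6.5
w_4 = 2
d_4 = 1.5
x_5 = 1.5
y_5 = 1.5
z_5 = 5.5
h_5 = 2.5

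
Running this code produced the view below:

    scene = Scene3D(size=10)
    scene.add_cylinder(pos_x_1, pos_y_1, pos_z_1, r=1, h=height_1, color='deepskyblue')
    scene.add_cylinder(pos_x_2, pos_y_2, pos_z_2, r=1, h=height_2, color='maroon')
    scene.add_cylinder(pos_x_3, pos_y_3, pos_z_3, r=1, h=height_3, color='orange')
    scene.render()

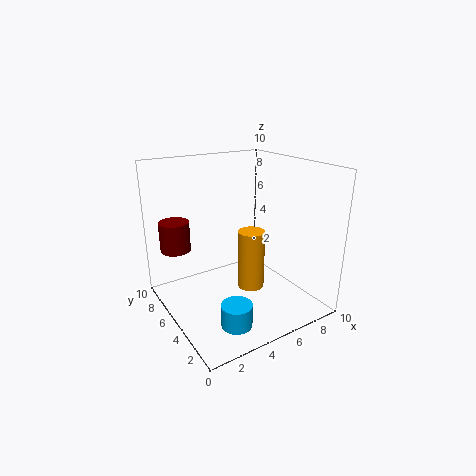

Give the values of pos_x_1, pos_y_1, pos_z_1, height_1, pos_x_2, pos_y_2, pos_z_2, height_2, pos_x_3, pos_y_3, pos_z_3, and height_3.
pos_x_1 = 3, pos_y_1 = 2, pos_z_1 = 0.5, height_1 = 1.5, pos_x_2 = 1, pos_y_2 = 6.5, pos_z_2 = 4.5, height_2 = 2, pos_x_3 = 6.5, pos_y_3 = 5.5, pos_z_3 = 0.5, height_3 = 4.5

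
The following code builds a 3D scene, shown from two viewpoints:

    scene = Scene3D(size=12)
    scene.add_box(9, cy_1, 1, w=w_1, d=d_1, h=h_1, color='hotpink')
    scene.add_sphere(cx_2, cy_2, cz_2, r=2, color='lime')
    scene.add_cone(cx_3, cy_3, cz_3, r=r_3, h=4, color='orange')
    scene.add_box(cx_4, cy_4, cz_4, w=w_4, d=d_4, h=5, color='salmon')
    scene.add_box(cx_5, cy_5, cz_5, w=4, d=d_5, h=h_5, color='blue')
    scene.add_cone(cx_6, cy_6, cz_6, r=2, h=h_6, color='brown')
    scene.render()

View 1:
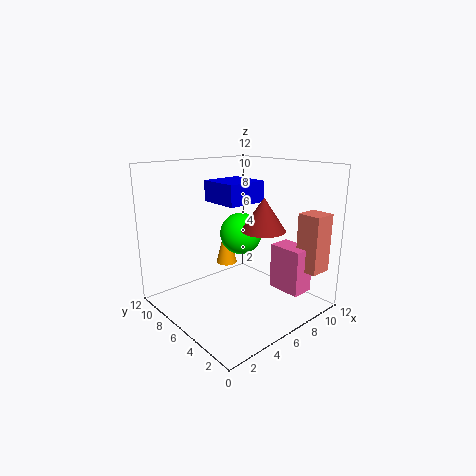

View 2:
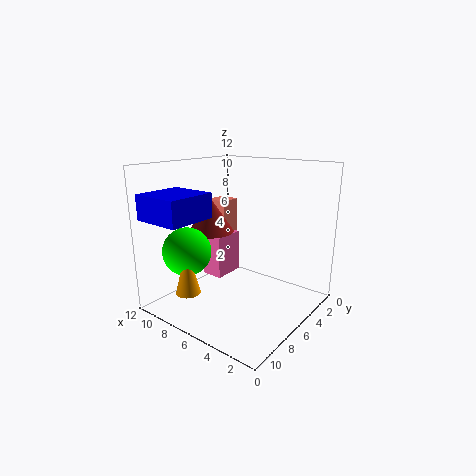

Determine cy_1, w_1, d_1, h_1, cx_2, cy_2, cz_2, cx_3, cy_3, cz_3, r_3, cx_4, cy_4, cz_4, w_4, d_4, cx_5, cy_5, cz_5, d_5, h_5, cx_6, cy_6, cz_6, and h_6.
cy_1 = 2, w_1 = 2, d_1 = 3, h_1 = 4, cx_2 = 9, cy_2 = 9, cz_2 = 5, cx_3 = 8, cy_3 = 10, cz_3 = 2, r_3 = 1, cx_4 = 10, cy_4 = 1, cz_4 = 3, w_4 = 2, d_4 = 2, cx_5 = 7, cy_5 = 8, cz_5 = 8, d_5 = 4, h_5 = 2, cx_6 = 9, cy_6 = 6, cz_6 = 6, h_6 = 3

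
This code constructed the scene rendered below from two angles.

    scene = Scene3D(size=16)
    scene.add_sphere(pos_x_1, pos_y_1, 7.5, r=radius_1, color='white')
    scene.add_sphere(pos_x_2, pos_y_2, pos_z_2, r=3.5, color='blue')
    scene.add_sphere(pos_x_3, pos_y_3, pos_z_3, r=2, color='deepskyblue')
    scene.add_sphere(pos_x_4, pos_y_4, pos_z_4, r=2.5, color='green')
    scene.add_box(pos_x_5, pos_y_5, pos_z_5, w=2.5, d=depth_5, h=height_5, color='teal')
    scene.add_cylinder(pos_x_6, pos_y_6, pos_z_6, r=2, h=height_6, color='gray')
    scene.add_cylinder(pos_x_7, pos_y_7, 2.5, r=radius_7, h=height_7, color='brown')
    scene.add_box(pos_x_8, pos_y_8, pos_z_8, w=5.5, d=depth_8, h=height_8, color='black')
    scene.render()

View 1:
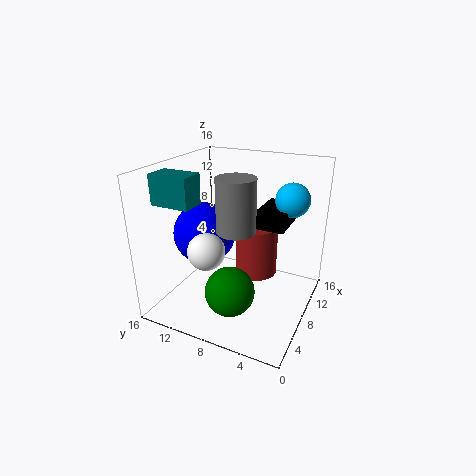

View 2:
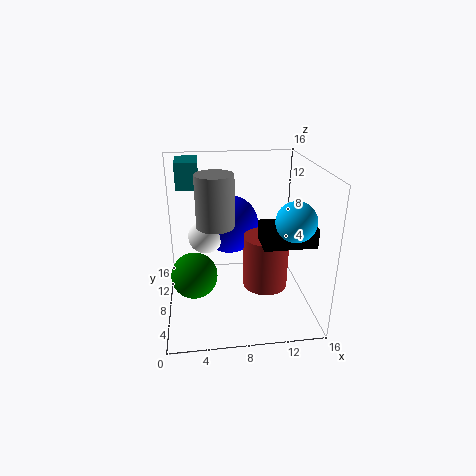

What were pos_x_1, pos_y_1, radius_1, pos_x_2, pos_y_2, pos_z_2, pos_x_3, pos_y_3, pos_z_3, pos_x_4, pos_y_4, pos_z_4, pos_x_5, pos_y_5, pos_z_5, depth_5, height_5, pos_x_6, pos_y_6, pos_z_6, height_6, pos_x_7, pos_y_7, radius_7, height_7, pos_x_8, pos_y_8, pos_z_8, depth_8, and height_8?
pos_x_1 = 4.5
pos_y_1 = 10
radius_1 = 2
pos_x_2 = 7.5
pos_y_2 = 12
pos_z_2 = 8
pos_x_3 = 13
pos_y_3 = 3.5
pos_z_3 = 11.5
pos_x_4 = 3
pos_y_4 = 6.5
pos_z_4 = 4.5
pos_x_5 = 1.5
pos_y_5 = 10
pos_z_5 = 13
depth_5 = 4
height_5 = 3
pos_x_6 = 5.5
pos_y_6 = 7
pos_z_6 = 10
height_6 = 5.5
pos_x_7 = 11
pos_y_7 = 7
radius_7 = 2.5
height_7 = 6
pos_x_8 = 10
pos_y_8 = 3.5
pos_z_8 = 8.5
depth_8 = 3.5
height_8 = 2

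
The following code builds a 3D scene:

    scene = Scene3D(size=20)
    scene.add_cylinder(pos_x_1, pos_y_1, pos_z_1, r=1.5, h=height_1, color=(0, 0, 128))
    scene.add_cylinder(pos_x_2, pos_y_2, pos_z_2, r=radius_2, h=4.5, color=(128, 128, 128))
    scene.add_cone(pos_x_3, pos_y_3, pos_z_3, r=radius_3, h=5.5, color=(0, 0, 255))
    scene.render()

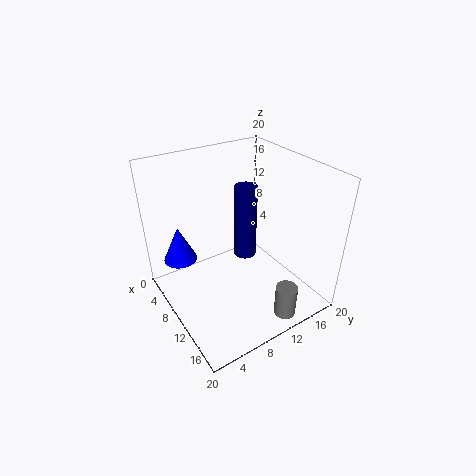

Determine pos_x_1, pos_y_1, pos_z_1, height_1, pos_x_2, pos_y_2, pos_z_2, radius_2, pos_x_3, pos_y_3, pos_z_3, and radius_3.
pos_x_1 = 11; pos_y_1 = 10.5; pos_z_1 = 8; height_1 = 10; pos_x_2 = 17.5; pos_y_2 = 13; pos_z_2 = 0.5; radius_2 = 1.5; pos_x_3 = 3; pos_y_3 = 4; pos_z_3 = 4.5; radius_3 = 2.5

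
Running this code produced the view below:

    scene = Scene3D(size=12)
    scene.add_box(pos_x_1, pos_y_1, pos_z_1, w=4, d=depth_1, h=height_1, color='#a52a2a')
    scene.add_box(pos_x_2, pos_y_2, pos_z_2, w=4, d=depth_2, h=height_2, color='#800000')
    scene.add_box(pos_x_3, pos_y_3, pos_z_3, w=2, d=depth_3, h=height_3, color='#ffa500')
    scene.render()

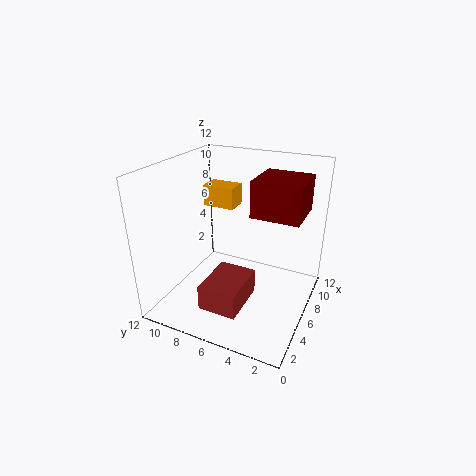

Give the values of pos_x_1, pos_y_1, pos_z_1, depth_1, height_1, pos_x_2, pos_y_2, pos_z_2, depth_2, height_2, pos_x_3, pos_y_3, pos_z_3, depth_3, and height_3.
pos_x_1 = 1
pos_y_1 = 4
pos_z_1 = 2
depth_1 = 3
height_1 = 2
pos_x_2 = 6
pos_y_2 = 1
pos_z_2 = 8
depth_2 = 4
height_2 = 3
pos_x_3 = 9
pos_y_3 = 8
pos_z_3 = 7
depth_3 = 3
height_3 = 2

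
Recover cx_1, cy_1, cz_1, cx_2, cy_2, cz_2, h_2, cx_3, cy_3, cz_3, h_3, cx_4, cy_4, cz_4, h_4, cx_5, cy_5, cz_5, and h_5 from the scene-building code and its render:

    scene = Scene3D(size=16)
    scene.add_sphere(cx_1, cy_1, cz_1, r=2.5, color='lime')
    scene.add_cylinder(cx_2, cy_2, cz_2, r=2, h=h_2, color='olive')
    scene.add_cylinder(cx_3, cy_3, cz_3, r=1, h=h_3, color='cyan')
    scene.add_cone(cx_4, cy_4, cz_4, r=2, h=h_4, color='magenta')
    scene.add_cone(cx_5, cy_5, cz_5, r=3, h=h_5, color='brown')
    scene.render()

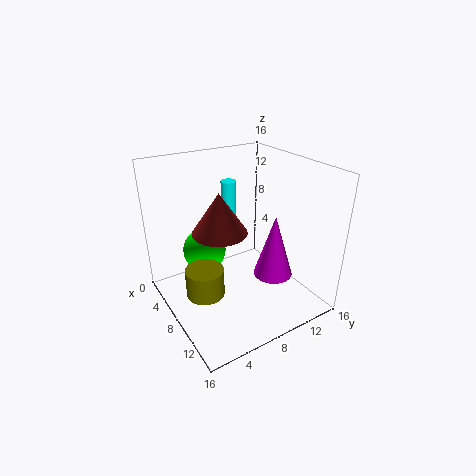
cx_1 = 4.5, cy_1 = 5.5, cz_1 = 5.5, cx_2 = 9.5, cy_2 = 3, cz_2 = 3.5, h_2 = 3, cx_3 = 1, cy_3 = 11, cz_3 = 4, h_3 = 8, cx_4 = 12.5, cy_4 = 9.5, cz_4 = 5.5, h_4 = 6.5, cx_5 = 7.5, cy_5 = 6, cz_5 = 9, h_5 = 4.5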